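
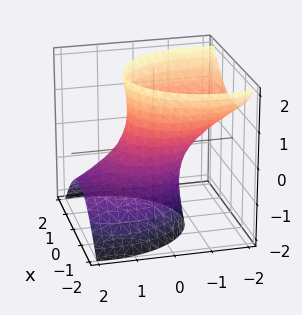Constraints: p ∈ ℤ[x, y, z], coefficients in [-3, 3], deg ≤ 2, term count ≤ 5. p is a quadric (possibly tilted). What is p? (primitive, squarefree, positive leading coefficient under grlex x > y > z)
First, deg p = 2. A generic line meets the surface in up to 2 points.
Then, reading off the gridlines: no z-intercept at any integer in the box; the y-axis gridline crossings are at y ∈ {-1, 1}.
Finally, putting this together gives p.

3*x^2 + 2*y^2 + 3*y*z - z^2 - 2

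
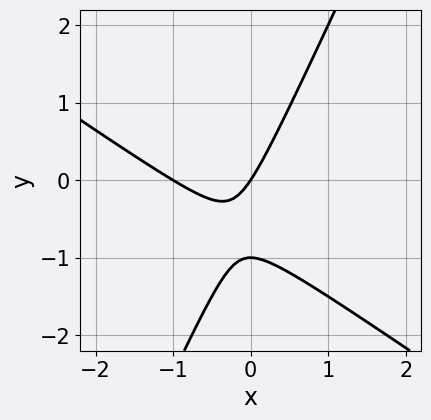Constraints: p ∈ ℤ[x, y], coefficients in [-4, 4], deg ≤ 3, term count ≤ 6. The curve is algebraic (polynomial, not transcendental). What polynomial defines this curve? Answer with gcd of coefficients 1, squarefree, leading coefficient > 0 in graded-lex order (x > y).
3*x^2 + 3*x*y - 2*y^2 + 3*x - 2*y

(a) Degree: no degree-1 curve has this shape, so deg p = 2.
(b) From the axis intercepts and sections: the x-axis gridline crossings are at x ∈ {-1, 0}; the y-axis gridline crossings are at y ∈ {-1, 0}.
(c) Together with the visible shape, these determine p as stated.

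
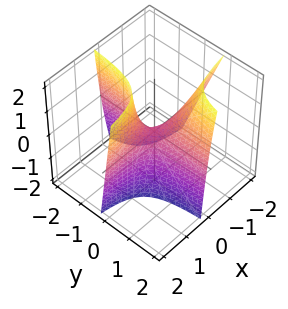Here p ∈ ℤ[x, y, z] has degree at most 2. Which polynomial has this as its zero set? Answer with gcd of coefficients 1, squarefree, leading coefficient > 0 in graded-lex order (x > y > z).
4*x*y - x*z + z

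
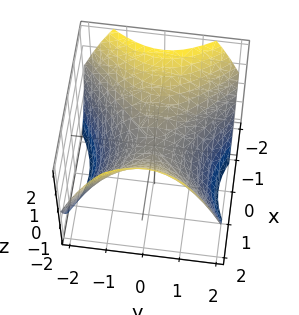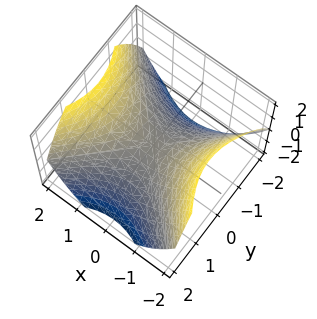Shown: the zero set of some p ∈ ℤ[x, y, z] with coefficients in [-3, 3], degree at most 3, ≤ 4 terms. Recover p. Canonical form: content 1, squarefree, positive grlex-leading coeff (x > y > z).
2*x^2 - 2*y^2 - 3*z

(a) The degree is 2 — a hyperbolic paraboloid; a quadric.
(b) Symmetries: the y ↦ −y reflection is a symmetry, so y appears only in even powers; mirror symmetry x ↦ −x ⇒ only even powers of x.
(c) From the visible intercepts: it meets the y-axis at y = 0 (among the integer gridlines); it crosses the z-axis at the gridline z = 0; it meets the x-axis at x = 0 (among the integer gridlines).
(d) The integer polynomial consistent with all of this is the stated p.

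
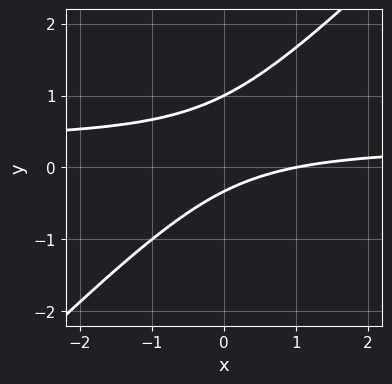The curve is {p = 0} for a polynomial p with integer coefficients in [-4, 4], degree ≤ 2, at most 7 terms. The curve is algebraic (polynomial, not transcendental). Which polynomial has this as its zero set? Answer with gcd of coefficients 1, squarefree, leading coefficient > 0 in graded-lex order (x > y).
3*x*y - 3*y^2 - x + 2*y + 1

1. Degree: no degree-1 curve has this shape, so deg p = 2.
2. Checking where it meets the axes: it crosses the y-axis at the gridline y = 1; it crosses the x-axis at the gridline x = 1.
3. Putting this together gives p.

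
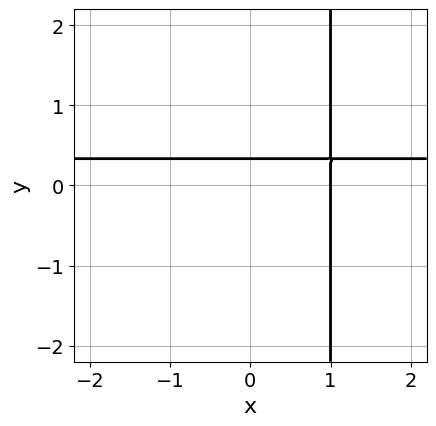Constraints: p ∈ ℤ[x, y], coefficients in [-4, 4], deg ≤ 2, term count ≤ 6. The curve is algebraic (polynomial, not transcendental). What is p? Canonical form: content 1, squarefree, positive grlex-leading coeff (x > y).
Degree: no degree-1 curve has this shape, so deg p = 2.
From the visible intercepts: it crosses the x-axis at the gridline x = 1.
Putting this together gives p.

3*x*y - x - 3*y + 1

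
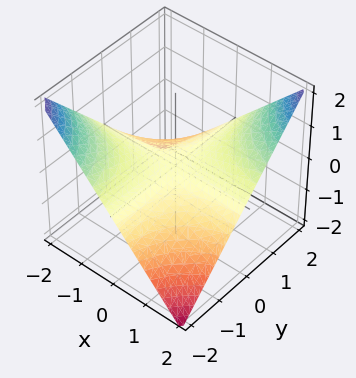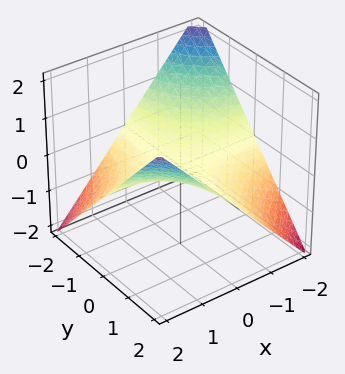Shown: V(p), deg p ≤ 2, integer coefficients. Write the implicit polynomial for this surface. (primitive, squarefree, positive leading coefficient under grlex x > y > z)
(a) Degree: a hyperbolic paraboloid; a quadric, so deg p = 2.
(b) Observable constraints: every point of the x-axis in the box is on the surface; one z-axis crossing is at z = 0; the visible y-axis segment lies entirely on the surface.
(c) Assembling these constraints gives the stated polynomial.

x*y - 2*z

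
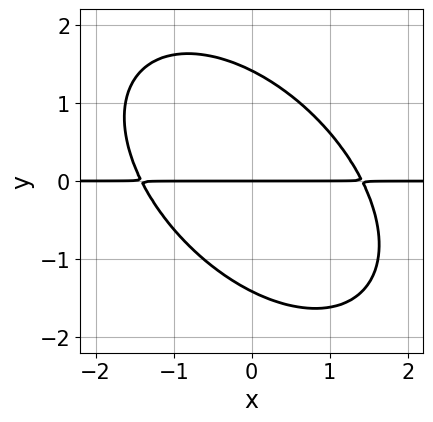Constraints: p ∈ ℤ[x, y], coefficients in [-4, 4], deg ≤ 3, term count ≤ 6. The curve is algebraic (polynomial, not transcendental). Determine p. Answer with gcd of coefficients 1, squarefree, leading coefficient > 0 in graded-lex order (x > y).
deg p = 3. A generic line meets the curve in up to 3 points.
Checking where it meets the axes: every point of the x-axis in the box is on the curve; it meets the y-axis at y = 0 (among the integer gridlines).
Matching integer coefficients to the picture gives p.

x^2*y + x*y^2 + y^3 - 2*y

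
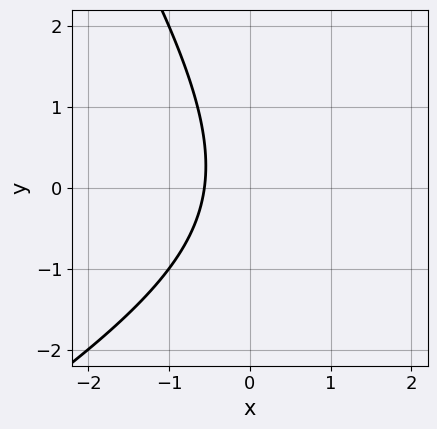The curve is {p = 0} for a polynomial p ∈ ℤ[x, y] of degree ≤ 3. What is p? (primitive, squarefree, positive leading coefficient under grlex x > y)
x^2 - x*y - y^2 - 3*x - 2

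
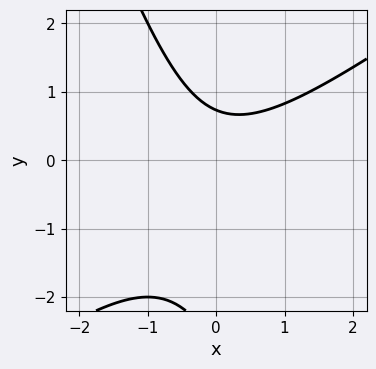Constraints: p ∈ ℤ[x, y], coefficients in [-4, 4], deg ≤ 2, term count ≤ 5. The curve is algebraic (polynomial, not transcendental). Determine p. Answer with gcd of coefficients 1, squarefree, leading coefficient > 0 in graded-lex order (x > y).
2*x^2 - 2*x*y - y^2 - 2*y + 2

(a) The degree is 2 — the shape is more complex than any degree-1 curve.
(b) From the axis intercepts and sections: no x-intercept at any integer in the box.
(c) Solving for integer coefficients yields p as stated.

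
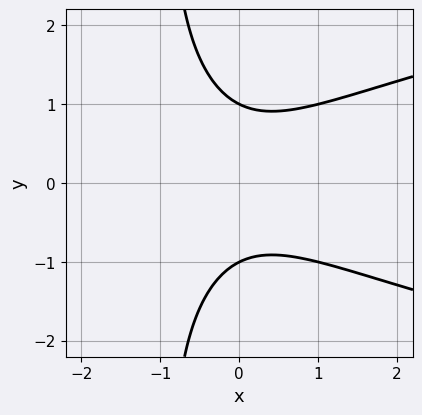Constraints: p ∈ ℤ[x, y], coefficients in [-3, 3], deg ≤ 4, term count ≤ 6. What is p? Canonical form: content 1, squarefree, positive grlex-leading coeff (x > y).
deg p = 3.
Symmetries: it's symmetric under y → −y, forcing even powers of y.
Checking where it meets the axes: the curve avoids every integer x-axis point in the box; among the integer gridlines, it crosses the y-axis at y ∈ {-1, 1}.
The integer polynomial consistent with all of this is the stated p.

x*y^2 - x^2 + y^2 - 1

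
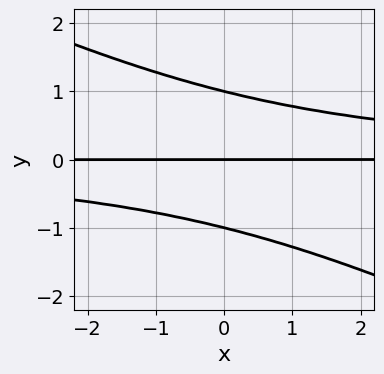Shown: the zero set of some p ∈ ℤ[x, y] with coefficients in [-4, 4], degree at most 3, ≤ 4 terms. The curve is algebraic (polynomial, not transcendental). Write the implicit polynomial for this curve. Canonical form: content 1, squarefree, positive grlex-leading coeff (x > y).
x*y^2 + 2*y^3 - 2*y

1. Degree: a generic line meets the curve in up to 3 points, so deg p = 3.
2. Observable constraints: among the integer gridlines, it crosses the y-axis at y ∈ {-1, 0, 1}; the visible x-axis segment lies entirely on the curve.
3. Assembling these constraints gives the stated polynomial.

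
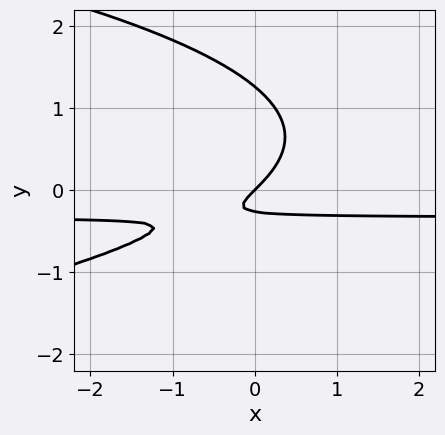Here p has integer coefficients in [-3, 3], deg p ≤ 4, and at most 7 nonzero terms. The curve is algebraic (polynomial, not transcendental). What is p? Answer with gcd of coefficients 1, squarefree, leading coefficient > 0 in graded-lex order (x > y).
3*y^3 + 3*x*y - 3*y^2 + x - y

(a) deg p = 3. The shape is more complex than any degree-2 curve.
(b) Against the integer gridlines: one y-axis crossing is at y = 0; it meets the x-axis at x = 0 (among the integer gridlines).
(c) The integer polynomial consistent with all of this is the stated p.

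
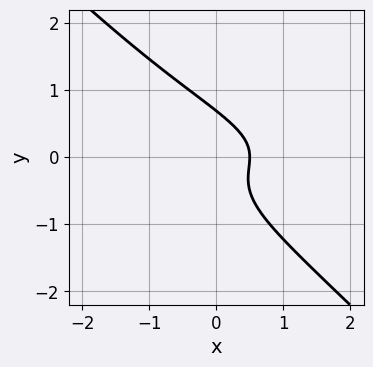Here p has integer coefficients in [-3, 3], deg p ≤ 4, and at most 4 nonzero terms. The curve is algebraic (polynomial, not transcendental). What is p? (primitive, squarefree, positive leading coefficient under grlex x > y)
(a) The degree is 3 — the shape is more complex than any degree-2 curve.
(b) Matching integer coefficients to the picture gives p.

3*x*y^2 + 3*y^3 + 2*x - 1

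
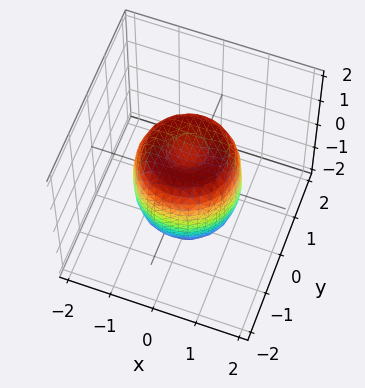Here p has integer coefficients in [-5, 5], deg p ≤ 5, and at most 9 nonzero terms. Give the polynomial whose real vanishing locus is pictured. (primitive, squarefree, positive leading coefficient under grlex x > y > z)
(a) deg p = 4. No degree-3 surface has this shape.
(b) Symmetries: every cross-section ⟂ z is a circle, so x, y appear only via x² + y².
(c) From the visible intercepts: a circular section at z = 0 has radius between 1 and 2; the z-axis gridline crossings are at z ∈ {-1, 1}.
(d) Together with the visible shape, these determine p as stated.

2*x^4 + 4*x^2*y^2 + 2*y^4 - 2*x^2 - 2*y^2 + z^2 - 1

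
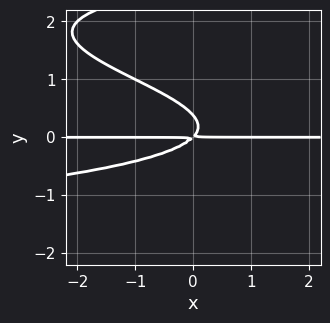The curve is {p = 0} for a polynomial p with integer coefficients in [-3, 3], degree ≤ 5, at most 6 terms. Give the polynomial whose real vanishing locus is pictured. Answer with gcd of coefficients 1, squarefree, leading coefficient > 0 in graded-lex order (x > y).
Degree: the shape is more complex than any degree-3 curve, so deg p = 4.
Against the integer gridlines: the visible x-axis segment lies entirely on the curve.
These observations pin down the coefficients.

y^4 - 3*y^3 - x*y + y^2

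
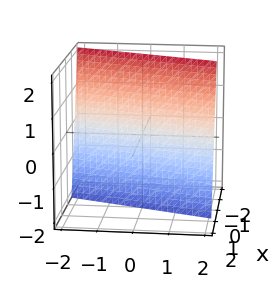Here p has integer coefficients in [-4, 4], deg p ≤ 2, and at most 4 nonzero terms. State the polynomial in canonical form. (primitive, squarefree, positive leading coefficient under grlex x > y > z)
3*x - y + z + 2

deg p = 1.
Observable constraints: one y-axis crossing is at y = 2; it meets the z-axis at z = -2 (among the integer gridlines).
Matching integer coefficients to the picture gives p.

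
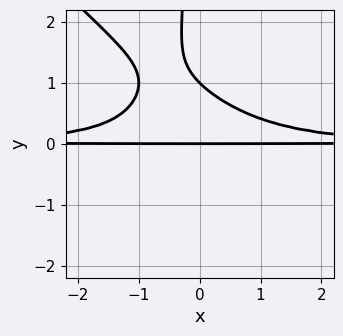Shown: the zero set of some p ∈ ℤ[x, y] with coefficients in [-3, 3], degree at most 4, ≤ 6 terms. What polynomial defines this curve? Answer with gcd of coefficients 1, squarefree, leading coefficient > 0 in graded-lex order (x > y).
Degree: the shape is more complex than any degree-3 curve, so deg p = 4.
Against the integer gridlines: every point of the x-axis in the box is on the curve; among the integer gridlines, it crosses the y-axis at y ∈ {0, 1}.
Solving for integer coefficients yields p as stated.

x^2*y^2 + x*y^3 + y^2 - y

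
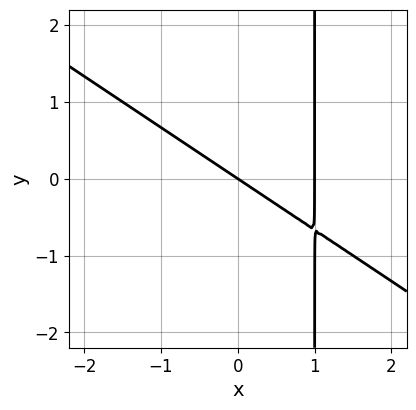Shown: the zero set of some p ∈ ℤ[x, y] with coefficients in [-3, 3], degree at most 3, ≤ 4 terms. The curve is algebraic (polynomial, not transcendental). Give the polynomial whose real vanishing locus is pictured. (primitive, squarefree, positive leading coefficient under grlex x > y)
1. Degree: a generic line meets the curve in up to 2 points, so deg p = 2.
2. Reading off the gridlines: it meets the y-axis at y = 0 (among the integer gridlines); the x-axis gridline crossings are at x ∈ {0, 1}.
3. Fitting integer coefficients to these (and the overall shape) gives p.

2*x^2 + 3*x*y - 2*x - 3*y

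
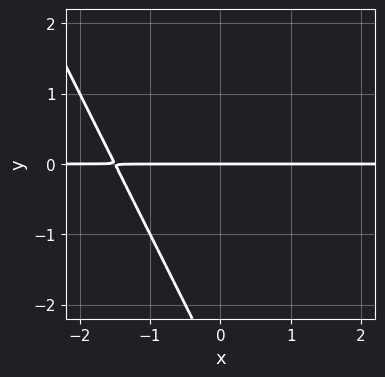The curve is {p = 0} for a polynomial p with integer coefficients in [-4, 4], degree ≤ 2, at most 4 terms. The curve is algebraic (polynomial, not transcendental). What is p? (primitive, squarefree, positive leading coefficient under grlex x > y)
First, the degree is 2 — no degree-1 curve has this shape.
Next, against the integer gridlines: it crosses the y-axis at the gridline y = 0; every point of the x-axis in the box is on the curve.
Finally, putting this together gives p.

2*x*y + y^2 + 3*y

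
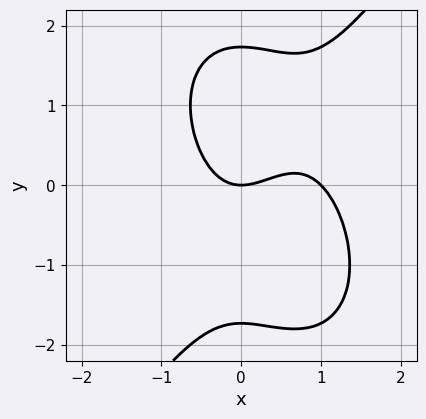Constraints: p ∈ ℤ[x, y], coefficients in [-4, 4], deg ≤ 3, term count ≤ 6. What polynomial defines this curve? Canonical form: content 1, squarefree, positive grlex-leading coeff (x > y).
3*x^3 - y^3 - 3*x^2 + 3*y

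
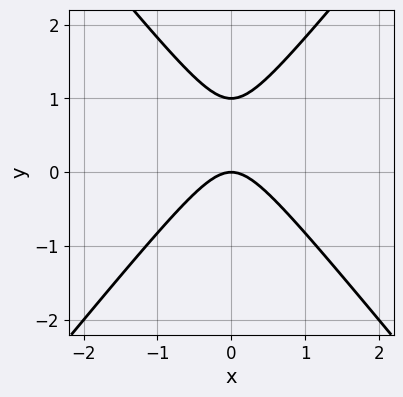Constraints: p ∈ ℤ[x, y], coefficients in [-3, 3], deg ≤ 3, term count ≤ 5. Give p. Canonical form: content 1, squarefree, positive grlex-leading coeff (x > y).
deg p = 2. A generic line meets the curve in up to 2 points.
Symmetries: it's symmetric under x → −x, forcing even powers of x.
Observable constraints: one x-axis crossing is at x = 0; the y-axis gridline crossings are at y ∈ {0, 1}.
These observations pin down the coefficients.

3*x^2 - 2*y^2 + 2*y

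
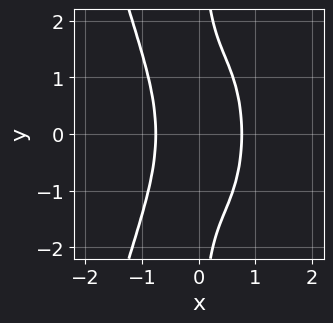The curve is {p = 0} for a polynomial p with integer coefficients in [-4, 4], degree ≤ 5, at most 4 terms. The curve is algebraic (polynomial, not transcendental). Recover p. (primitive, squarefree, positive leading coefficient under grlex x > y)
3*x^4 + x*y^2 - 1

Degree: no degree-3 curve has this shape, so deg p = 4.
Symmetries: the y ↦ −y reflection is a symmetry, so y appears only in even powers.
Checking where it meets the axes: no y-intercept at any integer in the box.
Fitting integer coefficients to these (and the overall shape) gives p.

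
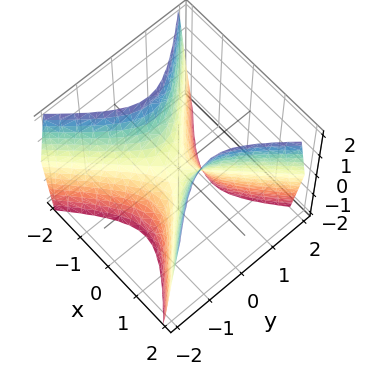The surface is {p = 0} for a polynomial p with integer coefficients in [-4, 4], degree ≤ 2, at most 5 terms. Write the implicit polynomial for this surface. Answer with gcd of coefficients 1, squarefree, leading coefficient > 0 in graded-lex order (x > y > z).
The degree is 2 — a hyperbolic paraboloid; a quadric.
Symmetries: the y ↦ −y reflection is a symmetry, so y appears only in even powers; the x ↦ −x reflection is a symmetry, so x appears only in even powers.
Checking where it meets the axes: it crosses the y-axis at the gridline y = 0; it meets the x-axis at x = 0 (among the integer gridlines).
These observations pin down the coefficients.

2*x^2 - 2*y^2 - z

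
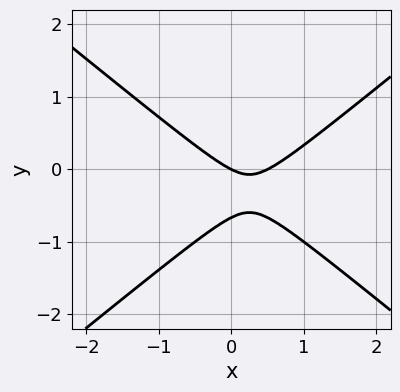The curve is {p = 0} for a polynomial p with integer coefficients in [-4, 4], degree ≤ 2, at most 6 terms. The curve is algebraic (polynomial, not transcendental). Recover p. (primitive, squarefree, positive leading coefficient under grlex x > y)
2*x^2 - 3*y^2 - x - 2*y

Degree: a generic line meets the curve in up to 2 points, so deg p = 2.
From the visible intercepts: one y-axis crossing is at y = 0; it meets the x-axis at x = 0 (among the integer gridlines).
Matching integer coefficients to the picture gives p.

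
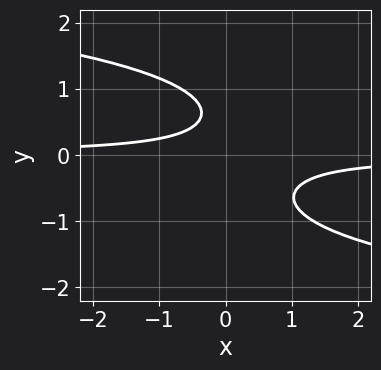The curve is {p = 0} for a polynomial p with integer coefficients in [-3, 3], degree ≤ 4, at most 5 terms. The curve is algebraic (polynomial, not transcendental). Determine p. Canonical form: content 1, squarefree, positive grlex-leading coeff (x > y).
Degree: the shape is more complex than any degree-3 curve, so deg p = 4.
Against the integer gridlines: no x-intercept at any integer in the box; it misses every integer gridline on the y-axis.
Solving for integer coefficients yields p as stated.

2*y^4 + 3*x*y - y + 1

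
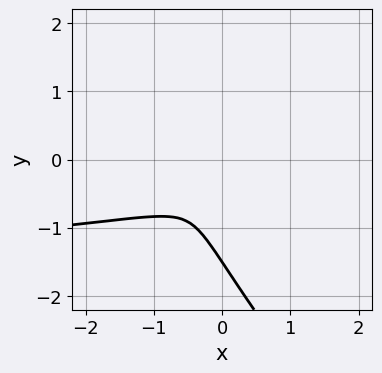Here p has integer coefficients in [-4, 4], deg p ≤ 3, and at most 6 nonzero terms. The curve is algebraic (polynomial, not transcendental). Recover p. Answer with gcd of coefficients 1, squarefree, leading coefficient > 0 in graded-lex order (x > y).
First, degree: the shape is more complex than any degree-2 curve, so deg p = 3.
Finally, solving for integer coefficients yields p as stated.

x^2*y + 3*x*y^2 + 2*y^3 + 2*x^2 + 3*y^2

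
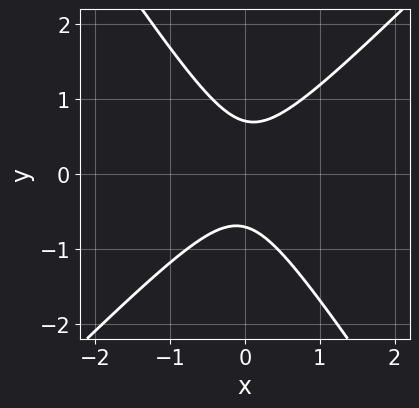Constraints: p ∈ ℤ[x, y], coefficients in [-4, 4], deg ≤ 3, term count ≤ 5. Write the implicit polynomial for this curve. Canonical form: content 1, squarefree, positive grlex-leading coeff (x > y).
3*x^2 - x*y - 2*y^2 + 1

deg p = 2.
Against the integer gridlines: the curve avoids every integer x-axis point in the box.
Together with the visible shape, these determine p as stated.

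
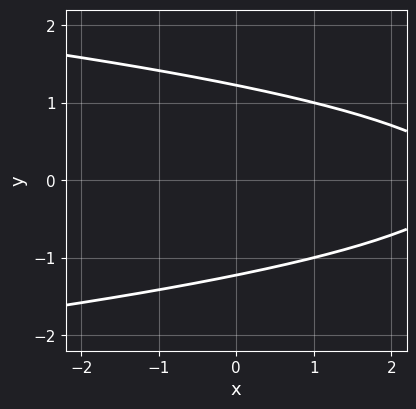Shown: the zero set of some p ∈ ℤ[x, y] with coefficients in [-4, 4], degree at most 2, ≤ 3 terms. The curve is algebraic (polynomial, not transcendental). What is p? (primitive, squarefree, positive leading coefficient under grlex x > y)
The degree is 2 — the shape is more complex than any degree-1 curve.
Symmetries: the y ↦ −y reflection is a symmetry, so y appears only in even powers.
From the axis intercepts and sections: the curve avoids every integer x-axis point in the box.
Fitting integer coefficients to these (and the overall shape) gives p.

2*y^2 + x - 3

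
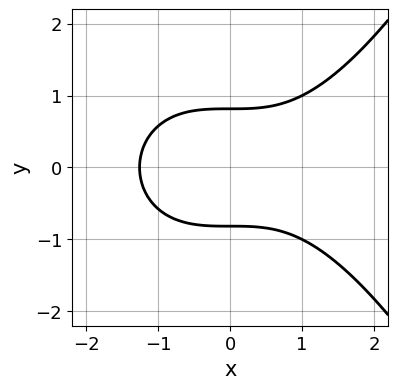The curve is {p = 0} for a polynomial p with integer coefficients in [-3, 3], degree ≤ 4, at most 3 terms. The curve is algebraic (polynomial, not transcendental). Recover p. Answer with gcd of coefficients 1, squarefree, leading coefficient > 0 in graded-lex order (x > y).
The degree is 3 — the shape is more complex than any degree-2 curve.
Symmetries: the y ↦ −y reflection is a symmetry, so y appears only in even powers.
Assembling these constraints gives the stated polynomial.

x^3 - 3*y^2 + 2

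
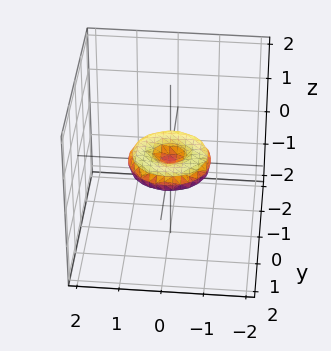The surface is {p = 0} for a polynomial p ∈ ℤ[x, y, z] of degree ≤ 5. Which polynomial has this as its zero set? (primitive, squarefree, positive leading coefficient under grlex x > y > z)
The degree is 4 — a generic line meets the surface in up to 4 points.
Symmetries: the surface is invariant under rotation about z: p = q(x² + y², z).
Checking where it meets the axes: among the integer gridlines, it crosses the y-axis at y ∈ {-1, 0, 1}; a circular section at z = 0 has radius exactly 1; it meets the z-axis at z = 0 (among the integer gridlines).
Solving for integer coefficients yields p as stated. Check: (1, 0, 0) on the x-axis lies on the surface, and p(1, 0, 0) = 0. ✓

x^4 + 2*x^2*y^2 + y^4 - x^2 - y^2 + 3*z^2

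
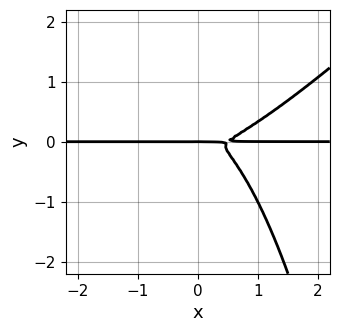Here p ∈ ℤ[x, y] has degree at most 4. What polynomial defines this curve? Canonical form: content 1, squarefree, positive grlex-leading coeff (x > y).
(a) deg p = 4. The shape is more complex than any degree-3 curve.
(b) Against the integer gridlines: every point of the x-axis in the box is on the curve; it meets the y-axis at y = 0 (among the integer gridlines).
(c) Matching integer coefficients to the picture gives p.

2*x^3*y - 2*x^2*y^2 - x^2*y - 3*y^3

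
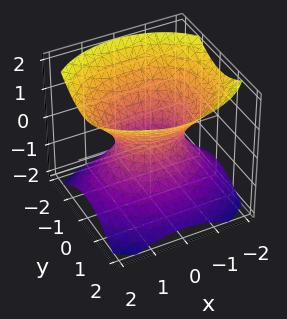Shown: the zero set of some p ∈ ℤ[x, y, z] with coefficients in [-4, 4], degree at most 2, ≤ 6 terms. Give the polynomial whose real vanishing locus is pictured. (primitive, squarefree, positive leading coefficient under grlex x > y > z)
2*x^2 + 3*y^2 - 3*z^2 - 2

1. The degree is 2 — one connected sheet with a waist; a quadric.
2. Symmetries: mirror symmetry z ↦ −z ⇒ only even powers of z; the y ↦ −y reflection is a symmetry, so y appears only in even powers; mirror symmetry x ↦ −x ⇒ only even powers of x.
3. Against the integer gridlines: it misses every integer gridline on the z-axis; among the integer gridlines, it crosses the x-axis at x ∈ {-1, 1}.
4. Fitting integer coefficients to these (and the overall shape) gives p.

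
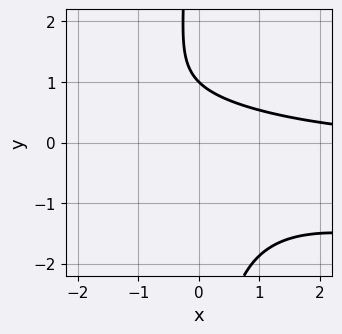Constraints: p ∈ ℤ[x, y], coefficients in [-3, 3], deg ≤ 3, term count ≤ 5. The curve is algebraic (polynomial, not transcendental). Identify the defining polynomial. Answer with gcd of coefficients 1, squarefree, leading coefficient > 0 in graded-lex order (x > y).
First, deg p = 3.
Then, reading off the gridlines: one y-axis crossing is at y = 1; the curve avoids every integer x-axis point in the box.
Finally, fitting integer coefficients to these (and the overall shape) gives p.

x^2*y + 3*x*y^2 + 3*y - 3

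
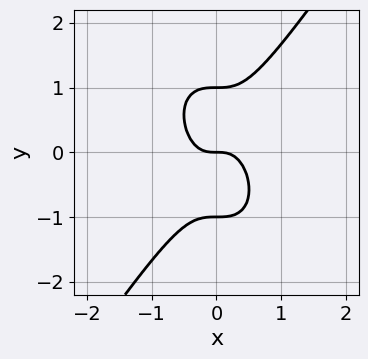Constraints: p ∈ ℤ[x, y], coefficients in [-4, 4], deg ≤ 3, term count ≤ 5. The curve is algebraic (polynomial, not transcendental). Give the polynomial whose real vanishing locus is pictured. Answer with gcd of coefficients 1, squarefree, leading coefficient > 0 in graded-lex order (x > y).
3*x^3 - y^3 + y

First, the degree is 3 — a generic line meets the curve in up to 3 points.
Next, against the integer gridlines: the y-axis gridline crossings are at y ∈ {-1, 0, 1}; it meets the x-axis at x = 0 (among the integer gridlines).
Finally, together with the visible shape, these determine p as stated.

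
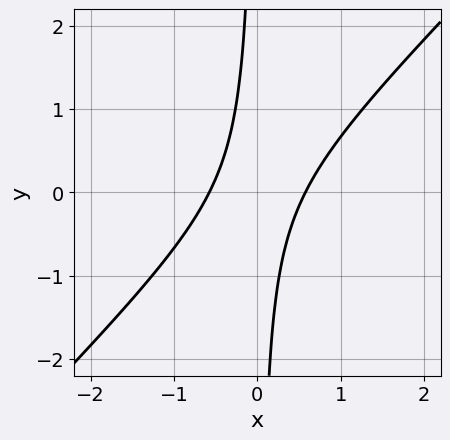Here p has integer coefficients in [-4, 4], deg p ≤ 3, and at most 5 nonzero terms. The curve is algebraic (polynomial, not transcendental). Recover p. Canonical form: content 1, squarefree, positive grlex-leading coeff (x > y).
Degree: no degree-1 curve has this shape, so deg p = 2.
Reading off the gridlines: the curve avoids every integer y-axis point in the box.
Matching integer coefficients to the picture gives p.

3*x^2 - 3*x*y - 1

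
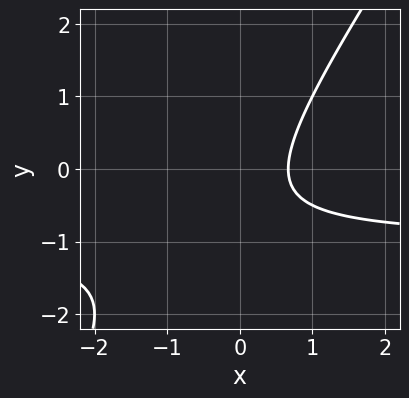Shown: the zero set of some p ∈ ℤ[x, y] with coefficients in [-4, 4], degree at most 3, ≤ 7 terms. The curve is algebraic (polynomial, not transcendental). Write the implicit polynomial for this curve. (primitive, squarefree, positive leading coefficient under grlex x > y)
First, deg p = 2. No degree-1 curve has this shape.
Then, checking where it meets the axes: no y-intercept at any integer in the box.
Finally, solving for integer coefficients yields p as stated.

3*x*y - 2*y^2 + 3*x - 2*y - 2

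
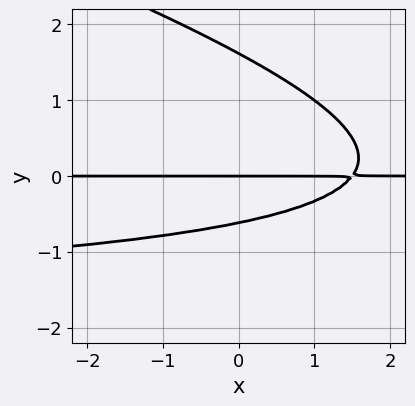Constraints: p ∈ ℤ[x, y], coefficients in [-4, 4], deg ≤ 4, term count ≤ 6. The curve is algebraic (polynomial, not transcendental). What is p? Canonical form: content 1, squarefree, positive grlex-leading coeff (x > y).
The degree is 3 — a generic line meets the curve in up to 3 points.
Checking where it meets the axes: it crosses the y-axis at the gridline y = 0; the visible x-axis segment lies entirely on the curve.
Fitting integer coefficients to these (and the overall shape) gives p.

x*y^2 + 3*y^3 + 2*x*y - 3*y^2 - 3*y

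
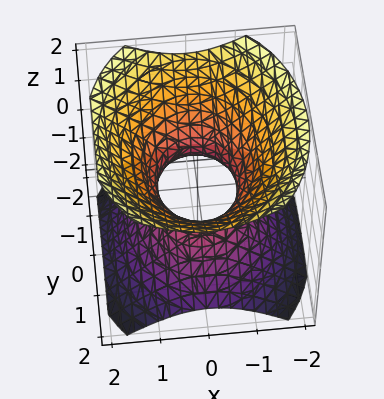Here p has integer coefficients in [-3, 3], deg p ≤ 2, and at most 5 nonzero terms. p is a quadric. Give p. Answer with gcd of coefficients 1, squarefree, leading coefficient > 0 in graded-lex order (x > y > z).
3*x^2 + 2*y^2 - 3*z^2 - 2

First, the degree is 2 — an hourglass — one-sheet hyperboloid; a quadric.
Next, symmetries: it's symmetric under z → −z, forcing even powers of z; the y ↦ −y reflection is a symmetry, so y appears only in even powers; mirror symmetry x ↦ −x ⇒ only even powers of x.
Then, from the axis intercepts and sections: it misses every integer gridline on the z-axis; among the integer gridlines, it crosses the y-axis at y ∈ {-1, 1}.
Finally, putting this together gives p.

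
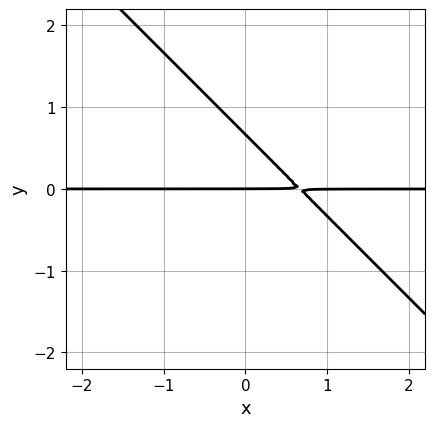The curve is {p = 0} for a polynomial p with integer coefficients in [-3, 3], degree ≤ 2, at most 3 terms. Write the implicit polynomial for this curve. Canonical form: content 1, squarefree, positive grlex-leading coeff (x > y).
3*x*y + 3*y^2 - 2*y

First, deg p = 2. No degree-1 curve has this shape.
Then, from the axis intercepts and sections: it meets the y-axis at y = 0 (among the integer gridlines); the visible x-axis segment lies entirely on the curve.
Finally, the integer polynomial consistent with all of this is the stated p.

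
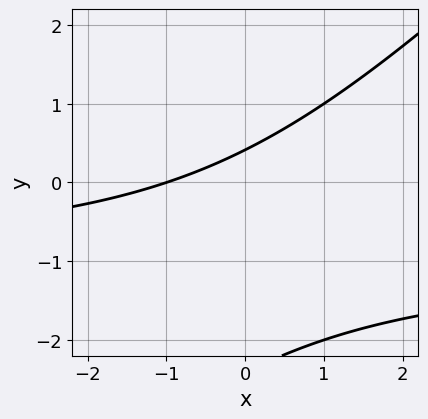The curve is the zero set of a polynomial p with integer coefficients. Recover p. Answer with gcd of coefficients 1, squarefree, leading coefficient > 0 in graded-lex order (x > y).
x*y - y^2 + x - 2*y + 1

The degree is 2 — no degree-1 curve has this shape.
Reading off the gridlines: it meets the x-axis at x = -1 (among the integer gridlines).
Solving for integer coefficients yields p as stated.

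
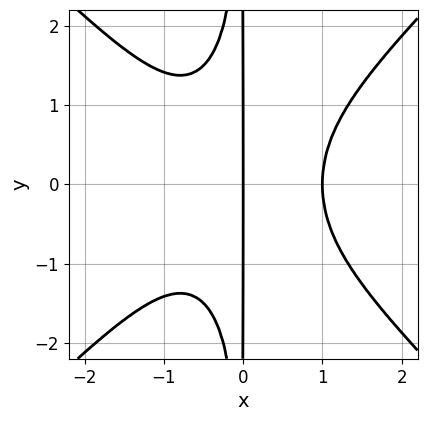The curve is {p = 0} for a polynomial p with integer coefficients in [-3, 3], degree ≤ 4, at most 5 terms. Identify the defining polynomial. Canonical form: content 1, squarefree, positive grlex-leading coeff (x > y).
x^4 - x^2*y^2 - x

(a) The degree is 4 — a generic line meets the curve in up to 4 points.
(b) Symmetries: the y ↦ −y reflection is a symmetry, so y appears only in even powers.
(c) Reading off the gridlines: among the integer gridlines, it crosses the x-axis at x ∈ {0, 1}; every point of the y-axis in the box is on the curve.
(d) The integer polynomial consistent with all of this is the stated p.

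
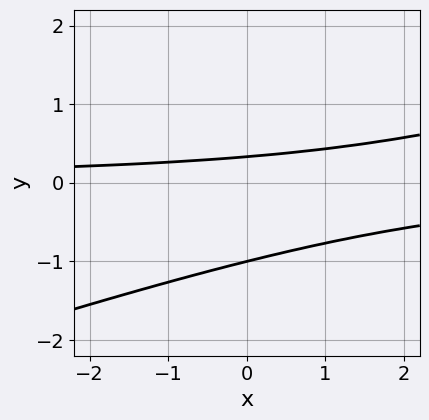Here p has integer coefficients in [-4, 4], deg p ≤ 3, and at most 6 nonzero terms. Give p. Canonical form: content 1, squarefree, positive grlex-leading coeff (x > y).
x*y - 3*y^2 - 2*y + 1

First, deg p = 2. A generic line meets the curve in up to 2 points.
Then, checking where it meets the axes: one y-axis crossing is at y = -1; the curve avoids every integer x-axis point in the box.
Finally, solving for integer coefficients yields p as stated.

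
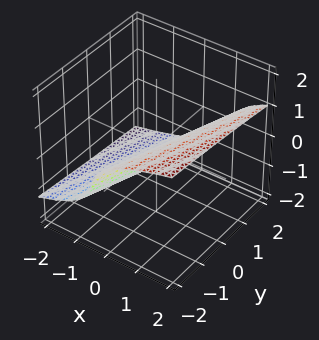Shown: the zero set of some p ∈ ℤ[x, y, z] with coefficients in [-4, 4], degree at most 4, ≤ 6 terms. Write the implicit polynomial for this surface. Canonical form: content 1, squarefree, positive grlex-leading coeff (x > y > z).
(a) The degree is 3 — the shape is more complex than any degree-2 surface.
(b) From the visible intercepts: one y-axis crossing is at y = -1.
(c) The integer polynomial consistent with all of this is the stated p.

2*z^3 - 3*x + y + z + 1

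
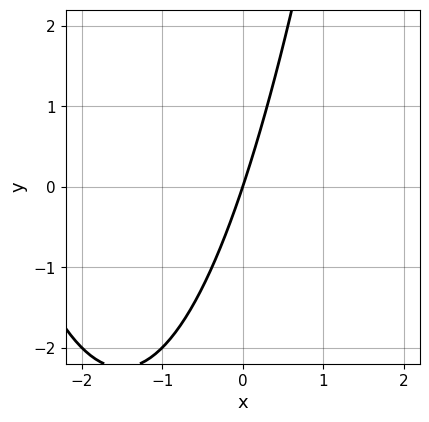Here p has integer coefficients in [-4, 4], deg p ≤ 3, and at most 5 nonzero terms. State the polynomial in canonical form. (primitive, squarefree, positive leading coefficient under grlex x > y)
First, degree: a generic line meets the curve in up to 2 points, so deg p = 2.
Next, against the integer gridlines: one y-axis crossing is at y = 0; it meets the x-axis at x = 0 (among the integer gridlines).
Finally, together with the visible shape, these determine p as stated.

x^2 + 3*x - y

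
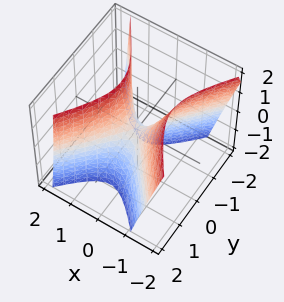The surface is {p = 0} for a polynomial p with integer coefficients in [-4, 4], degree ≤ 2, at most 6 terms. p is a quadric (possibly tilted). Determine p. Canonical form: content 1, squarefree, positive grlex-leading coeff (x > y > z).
3*x^2 + x*z - 2*y^2 - z

1. The degree is 2 — a generic line meets the surface in up to 2 points.
2. Reading off the gridlines: one z-axis crossing is at z = 0; it crosses the y-axis at the gridline y = 0.
3. These observations pin down the coefficients.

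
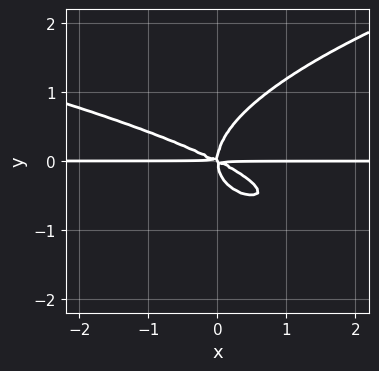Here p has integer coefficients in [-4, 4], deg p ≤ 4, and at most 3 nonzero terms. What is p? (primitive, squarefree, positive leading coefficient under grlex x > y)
1. Degree: a generic line meets the curve in up to 4 points, so deg p = 4.
2. Against the integer gridlines: every point of the x-axis in the box is on the curve.
3. Solving for integer coefficients yields p as stated.

2*y^4 - x^2*y - 2*x*y^2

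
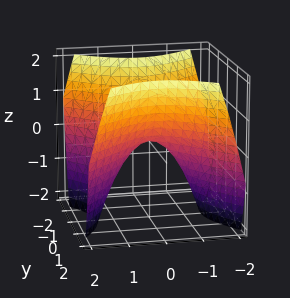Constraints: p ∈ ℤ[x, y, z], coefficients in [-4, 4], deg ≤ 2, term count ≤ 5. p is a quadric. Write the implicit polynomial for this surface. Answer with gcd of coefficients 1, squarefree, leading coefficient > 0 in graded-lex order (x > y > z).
(a) Degree: a hyperbolic paraboloid; a quadric, so deg p = 2.
(b) Symmetries: the x ↦ −x reflection is a symmetry, so x appears only in even powers; the y ↦ −y reflection is a symmetry, so y appears only in even powers.
(c) From the axis intercepts and sections: one x-axis crossing is at x = 0; it meets the y-axis at y = 0 (among the integer gridlines).
(d) Assembling these constraints gives the stated polynomial.

x^2 - y^2 + z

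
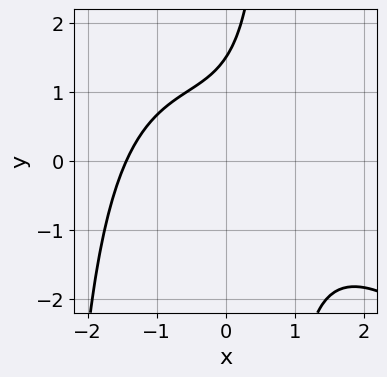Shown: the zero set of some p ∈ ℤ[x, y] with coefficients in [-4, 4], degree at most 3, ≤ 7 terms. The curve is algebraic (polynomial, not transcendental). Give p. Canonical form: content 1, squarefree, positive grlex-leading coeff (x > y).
First, the degree is 3 — a generic line meets the curve in up to 3 points.
Finally, putting this together gives p.

x^3 + x^2*y + 2*x*y - 2*y + 3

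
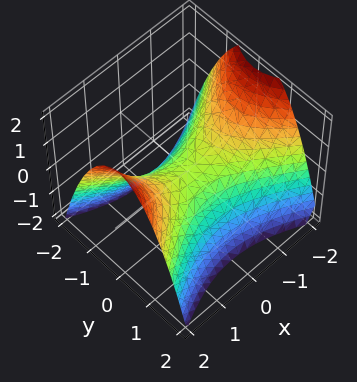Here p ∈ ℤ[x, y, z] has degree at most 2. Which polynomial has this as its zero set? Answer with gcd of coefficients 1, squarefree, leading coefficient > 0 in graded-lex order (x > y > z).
1. The degree is 2 — a saddle surface; a quadric.
2. Symmetries: the y ↦ −y reflection is a symmetry, so y appears only in even powers; mirror symmetry x ↦ −x ⇒ only even powers of x.
3. Observable constraints: one z-axis crossing is at z = 0; one y-axis crossing is at y = 0; it crosses the x-axis at the gridline x = 0.
4. Assembling these constraints gives the stated polynomial.

x^2 - 2*y^2 - 2*z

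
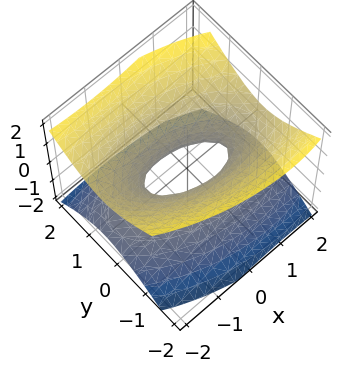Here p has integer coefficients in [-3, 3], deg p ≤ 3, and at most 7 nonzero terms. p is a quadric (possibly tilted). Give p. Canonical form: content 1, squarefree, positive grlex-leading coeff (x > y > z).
(a) deg p = 2. The shape is more complex than any degree-1 surface.
(b) Checking where it meets the axes: among the integer gridlines, it crosses the x-axis at x ∈ {-1, 1}; the surface avoids every integer z-axis point in the box.
(c) Fitting integer coefficients to these (and the overall shape) gives p.

x^2 + x*y + 3*y^2 - 3*z^2 - 1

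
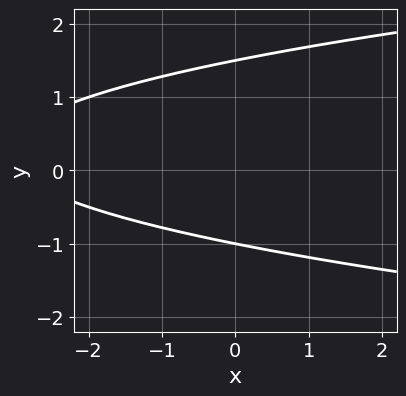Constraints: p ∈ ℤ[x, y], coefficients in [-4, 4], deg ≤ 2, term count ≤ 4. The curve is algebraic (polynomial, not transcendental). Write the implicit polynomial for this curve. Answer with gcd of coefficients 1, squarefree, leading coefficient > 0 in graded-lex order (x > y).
2*y^2 - x - y - 3

(a) Degree: no degree-1 curve has this shape, so deg p = 2.
(b) From the visible intercepts: no x-intercept at any integer in the box; it crosses the y-axis at the gridline y = -1.
(c) Assembling these constraints gives the stated polynomial.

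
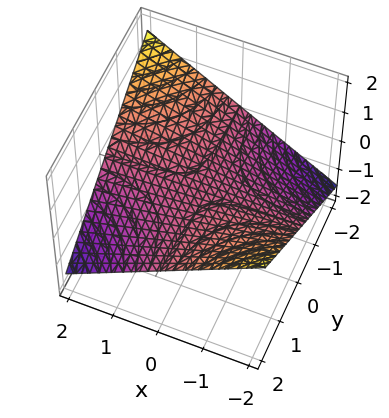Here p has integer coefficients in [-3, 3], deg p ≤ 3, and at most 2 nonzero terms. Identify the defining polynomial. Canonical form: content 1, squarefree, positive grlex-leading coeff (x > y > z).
x*y + 3*z

First, the degree is 2 — a hyperbolic paraboloid; a quadric.
Then, reading off the gridlines: the visible x-axis segment lies entirely on the surface; the visible y-axis segment lies entirely on the surface; one z-axis crossing is at z = 0.
Finally, fitting integer coefficients to these (and the overall shape) gives p.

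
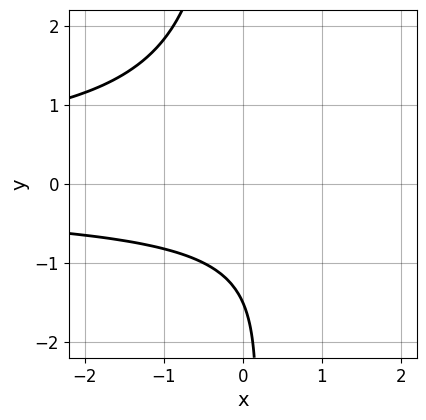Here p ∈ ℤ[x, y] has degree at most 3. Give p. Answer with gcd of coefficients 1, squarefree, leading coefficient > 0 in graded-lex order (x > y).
2*x*y^2 + 2*y + 3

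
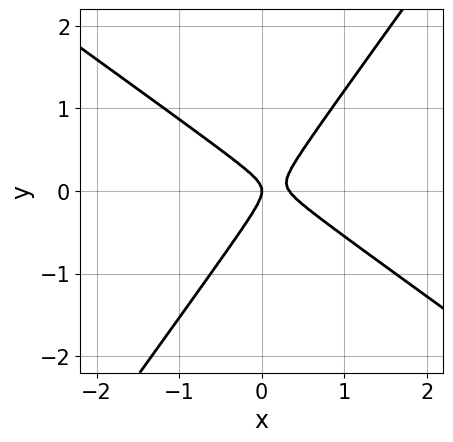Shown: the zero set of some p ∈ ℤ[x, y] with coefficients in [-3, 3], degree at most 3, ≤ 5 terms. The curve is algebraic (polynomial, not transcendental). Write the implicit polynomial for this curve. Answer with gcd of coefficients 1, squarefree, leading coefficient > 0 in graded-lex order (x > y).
(a) Degree: a generic line meets the curve in up to 2 points, so deg p = 2.
(b) From the visible intercepts: one x-axis crossing is at x = 0; it meets the y-axis at y = 0 (among the integer gridlines).
(c) Assembling these constraints gives the stated polynomial.

3*x^2 + 2*x*y - 3*y^2 - x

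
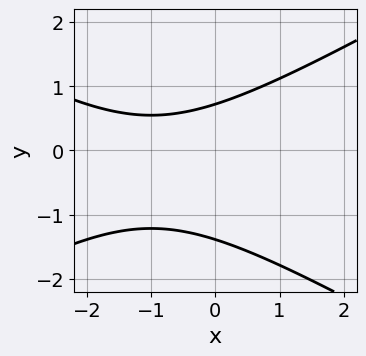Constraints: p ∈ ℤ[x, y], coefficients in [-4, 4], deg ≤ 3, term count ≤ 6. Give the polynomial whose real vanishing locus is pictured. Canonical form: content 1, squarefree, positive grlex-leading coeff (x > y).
(a) deg p = 2. No degree-1 curve has this shape.
(b) Checking where it meets the axes: the curve avoids every integer x-axis point in the box.
(c) Assembling these constraints gives the stated polynomial.

x^2 - 3*y^2 + 2*x - 2*y + 3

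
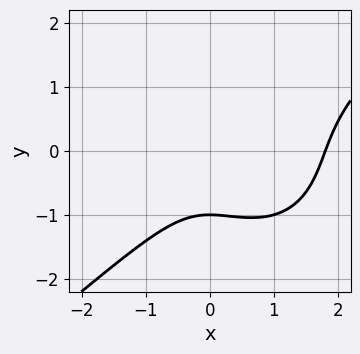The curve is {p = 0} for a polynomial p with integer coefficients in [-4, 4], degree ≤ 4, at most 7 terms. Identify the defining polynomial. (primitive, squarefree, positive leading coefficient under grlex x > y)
1. Degree: the shape is more complex than any degree-2 curve, so deg p = 3.
2. Checking where it meets the axes: it crosses the y-axis at the gridline y = -1.
3. Together with the visible shape, these determine p as stated.

2*x^3 - x^2*y - 2*y^3 - 3*x^2 - 2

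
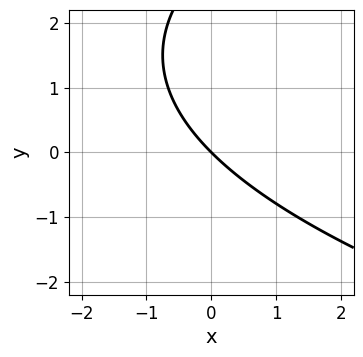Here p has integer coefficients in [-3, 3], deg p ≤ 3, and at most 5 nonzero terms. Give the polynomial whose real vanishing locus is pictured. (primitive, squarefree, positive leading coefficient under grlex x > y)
y^2 - 3*x - 3*y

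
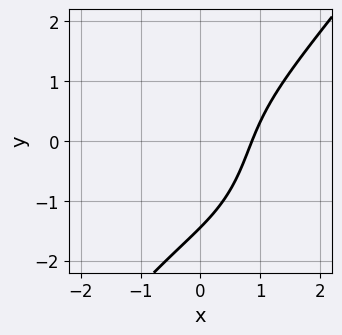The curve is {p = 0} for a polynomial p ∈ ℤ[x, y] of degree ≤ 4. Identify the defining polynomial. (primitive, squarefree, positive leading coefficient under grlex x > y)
The degree is 3 — no degree-2 curve has this shape.
Matching integer coefficients to the picture gives p.

2*x^3 - y^3 - 3*x*y + 2*x - 3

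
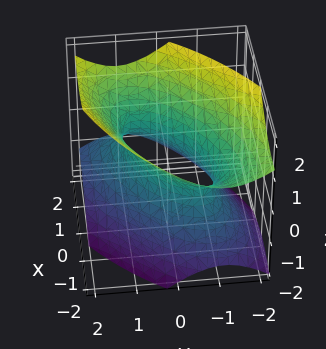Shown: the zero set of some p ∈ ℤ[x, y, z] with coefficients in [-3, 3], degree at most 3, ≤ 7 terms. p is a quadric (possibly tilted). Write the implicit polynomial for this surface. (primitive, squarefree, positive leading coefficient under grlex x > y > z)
2*x^2 - 3*x*y + x*z + 3*y^2 - 3*z^2 - 2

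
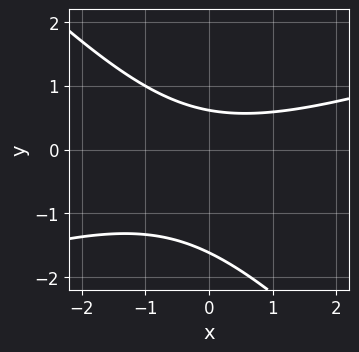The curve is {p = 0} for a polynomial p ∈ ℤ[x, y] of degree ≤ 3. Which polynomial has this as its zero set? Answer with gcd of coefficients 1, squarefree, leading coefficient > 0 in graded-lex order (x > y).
x^2 - 2*x*y - 3*y^2 - 3*y + 3

(a) Degree: the shape is more complex than any degree-1 curve, so deg p = 2.
(b) From the visible intercepts: no x-intercept at any integer in the box.
(c) Matching integer coefficients to the picture gives p.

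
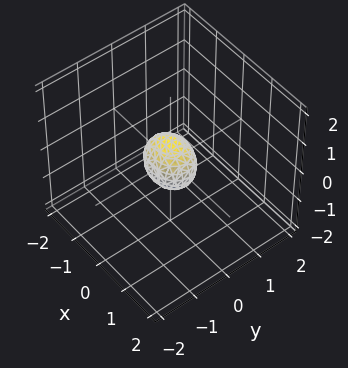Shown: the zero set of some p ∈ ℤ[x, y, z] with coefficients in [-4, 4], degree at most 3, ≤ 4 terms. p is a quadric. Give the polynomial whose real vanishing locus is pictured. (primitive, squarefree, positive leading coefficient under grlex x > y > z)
2*x^2 + 3*y^2 + 2*z^2 - 1

The degree is 2 — a closed, bounded, convex surface; a quadric.
Symmetries: mirror symmetry z ↦ −z ⇒ only even powers of z; mirror symmetry x ↦ −x ⇒ only even powers of x; the y ↦ −y reflection is a symmetry, so y appears only in even powers.
Solving for integer coefficients yields p as stated.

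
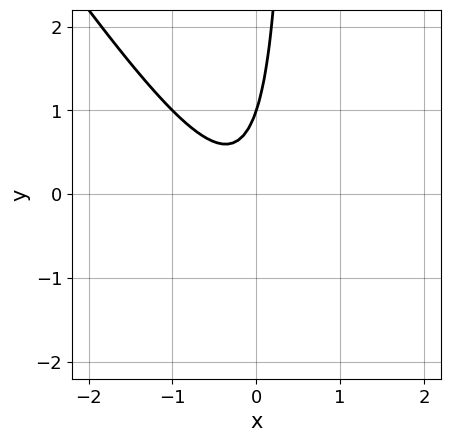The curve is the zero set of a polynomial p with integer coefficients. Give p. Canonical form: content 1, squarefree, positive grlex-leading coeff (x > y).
3*x^2 + 2*x*y + x - y + 1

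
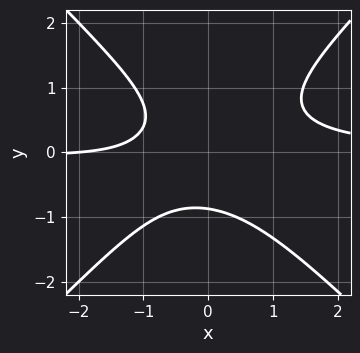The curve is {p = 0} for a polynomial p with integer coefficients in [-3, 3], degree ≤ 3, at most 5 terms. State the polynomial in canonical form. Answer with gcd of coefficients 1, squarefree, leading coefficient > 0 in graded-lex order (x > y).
The degree is 3 — the shape is more complex than any degree-2 curve.
From the axis intercepts and sections: it crosses the x-axis at the gridline x = -2.
Assembling these constraints gives the stated polynomial.

3*x^2*y - 3*y^3 - x - 2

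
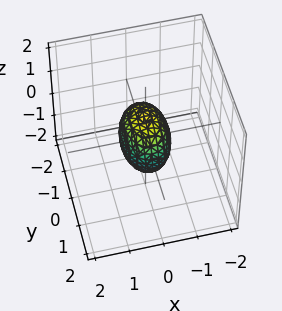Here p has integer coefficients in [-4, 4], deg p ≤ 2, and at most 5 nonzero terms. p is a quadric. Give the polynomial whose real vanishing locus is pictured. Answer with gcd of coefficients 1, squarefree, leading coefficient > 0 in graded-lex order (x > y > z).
2*x^2 + y^2 + z^2 - 1

(a) The degree is 2 — a closed, bounded, convex surface; a quadric.
(b) Symmetries: the z ↦ −z reflection is a symmetry, so z appears only in even powers; it's symmetric under y → −y, forcing even powers of y; the x ↦ −x reflection is a symmetry, so x appears only in even powers.
(c) Against the integer gridlines: the y-axis gridline crossings are at y ∈ {-1, 1}; the z-axis gridline crossings are at z ∈ {-1, 1}.
(d) Fitting integer coefficients to these (and the overall shape) gives p.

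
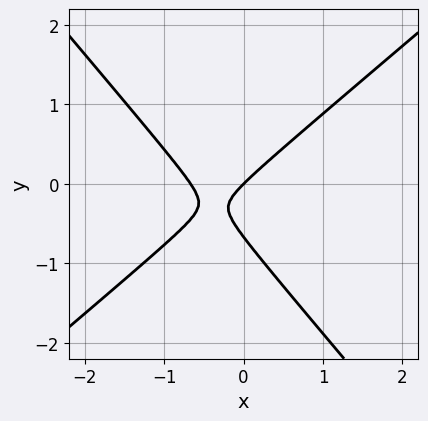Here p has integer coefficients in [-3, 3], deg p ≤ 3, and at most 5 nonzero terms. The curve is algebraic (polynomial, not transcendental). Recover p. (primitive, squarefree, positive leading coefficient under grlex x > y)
1. The degree is 2 — a generic line meets the curve in up to 2 points.
2. Reading off the gridlines: it crosses the x-axis at the gridline x = 0; it crosses the y-axis at the gridline y = 0.
3. The integer polynomial consistent with all of this is the stated p.

3*x^2 - x*y - 3*y^2 + 2*x - 2*y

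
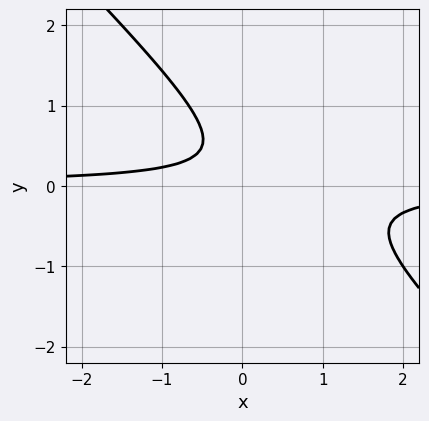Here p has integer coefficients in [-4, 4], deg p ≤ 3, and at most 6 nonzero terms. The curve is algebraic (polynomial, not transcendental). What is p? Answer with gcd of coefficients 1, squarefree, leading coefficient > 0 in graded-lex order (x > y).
3*x*y + 3*y^2 - 2*y + 1

The degree is 2 — the shape is more complex than any degree-1 curve.
From the visible intercepts: no x-intercept at any integer in the box; no y-intercept at any integer in the box.
Together with the visible shape, these determine p as stated.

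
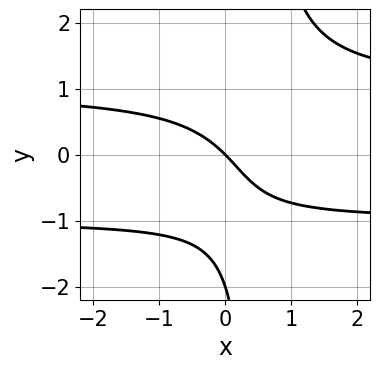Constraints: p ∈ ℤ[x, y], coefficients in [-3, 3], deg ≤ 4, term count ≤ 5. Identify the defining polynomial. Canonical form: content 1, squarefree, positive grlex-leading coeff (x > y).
The degree is 3 — no degree-2 curve has this shape.
From the axis intercepts and sections: it meets the x-axis at x = 0 (among the integer gridlines); among the integer gridlines, it crosses the y-axis at y ∈ {-2, 0}.
Fitting integer coefficients to these (and the overall shape) gives p.

2*x*y^2 - y^2 - 2*x - 2*y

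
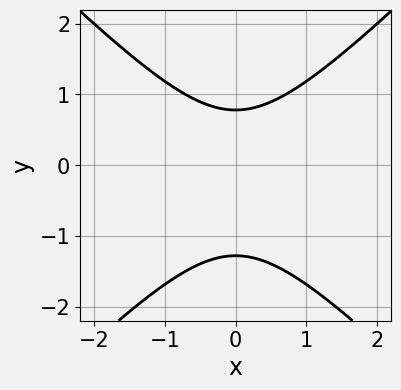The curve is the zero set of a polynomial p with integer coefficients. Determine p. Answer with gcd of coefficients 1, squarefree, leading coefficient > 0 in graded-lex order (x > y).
2*x^2 - 2*y^2 - y + 2

The degree is 2 — a generic line meets the curve in up to 2 points.
Symmetries: it's symmetric under x → −x, forcing even powers of x.
Checking where it meets the axes: no x-intercept at any integer in the box.
The integer polynomial consistent with all of this is the stated p.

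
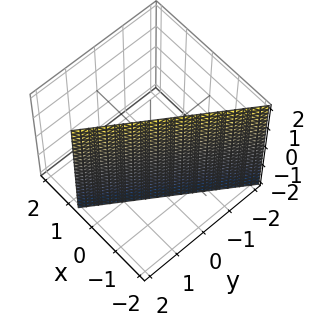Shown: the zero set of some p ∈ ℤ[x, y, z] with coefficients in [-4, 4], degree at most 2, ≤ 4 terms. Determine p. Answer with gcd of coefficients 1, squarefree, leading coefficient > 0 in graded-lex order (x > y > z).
3*x - 2*y + 2

1. deg p = 1. Every cross-section is a straight line — this is a plane.
2. From the visible intercepts: no z-intercept at any integer in the box; it meets the y-axis at y = 1 (among the integer gridlines).
3. Fitting integer coefficients to these (and the overall shape) gives p.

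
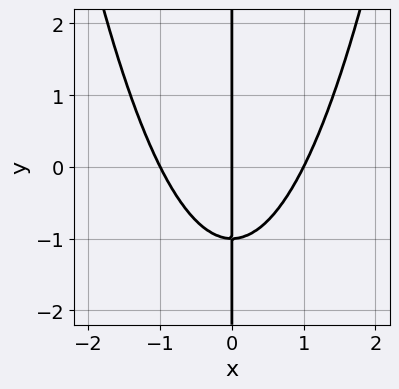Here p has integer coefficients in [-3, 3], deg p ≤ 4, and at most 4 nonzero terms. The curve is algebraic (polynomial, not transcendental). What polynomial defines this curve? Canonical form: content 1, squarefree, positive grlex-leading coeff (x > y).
x^3 - x*y - x

First, degree: a generic line meets the curve in up to 3 points, so deg p = 3.
Next, observable constraints: the x-axis gridline crossings are at x ∈ {-1, 0, 1}; the visible y-axis segment lies entirely on the curve.
Finally, solving for integer coefficients yields p as stated.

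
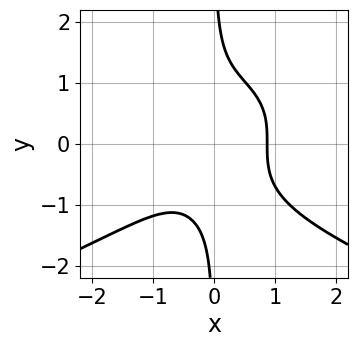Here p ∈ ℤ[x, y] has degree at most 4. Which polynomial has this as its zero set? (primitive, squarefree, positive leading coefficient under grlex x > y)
3*x*y^3 + 3*x^3 - 2

The degree is 4 — no degree-3 curve has this shape.
Observable constraints: no y-intercept at any integer in the box.
These observations pin down the coefficients.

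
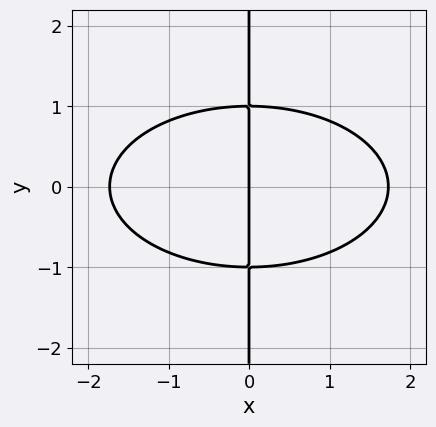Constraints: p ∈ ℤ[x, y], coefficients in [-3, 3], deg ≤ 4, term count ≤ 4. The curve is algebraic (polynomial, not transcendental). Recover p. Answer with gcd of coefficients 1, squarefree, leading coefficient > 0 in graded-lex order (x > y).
x^3 + 3*x*y^2 - 3*x

1. The degree is 3 — no degree-2 curve has this shape.
2. Symmetries: mirror symmetry y ↦ −y ⇒ only even powers of y.
3. Against the integer gridlines: every point of the y-axis in the box is on the curve; it meets the x-axis at x = 0 (among the integer gridlines).
4. These observations pin down the coefficients.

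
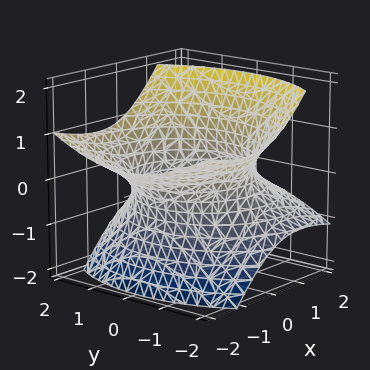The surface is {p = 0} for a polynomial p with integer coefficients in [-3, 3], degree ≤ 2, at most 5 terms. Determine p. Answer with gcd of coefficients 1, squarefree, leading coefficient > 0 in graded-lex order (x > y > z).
x^2 + 2*x*z + y^2 - 2*z^2 - 2

1. The degree is 2 — the shape is more complex than any degree-1 surface.
2. From the visible intercepts: it misses every integer gridline on the z-axis.
3. Assembling these constraints gives the stated polynomial.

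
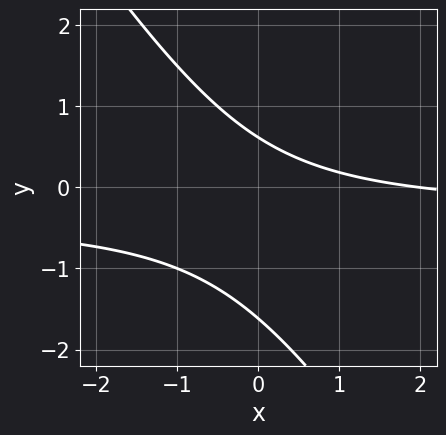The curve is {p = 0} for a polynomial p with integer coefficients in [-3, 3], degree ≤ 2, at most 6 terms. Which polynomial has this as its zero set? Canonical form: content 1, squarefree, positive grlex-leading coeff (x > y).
1. deg p = 2. The shape is more complex than any degree-1 curve.
2. Observable constraints: it meets the x-axis at x = 2 (among the integer gridlines).
3. Matching integer coefficients to the picture gives p.

3*x*y + 2*y^2 + x + 2*y - 2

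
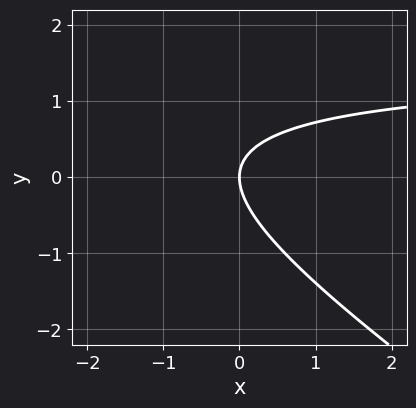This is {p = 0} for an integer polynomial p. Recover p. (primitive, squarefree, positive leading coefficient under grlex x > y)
1. deg p = 2. The shape is more complex than any degree-1 curve.
2. From the visible intercepts: one y-axis crossing is at y = 0; one x-axis crossing is at x = 0.
3. Assembling these constraints gives the stated polynomial.

2*x*y + 3*y^2 - 3*x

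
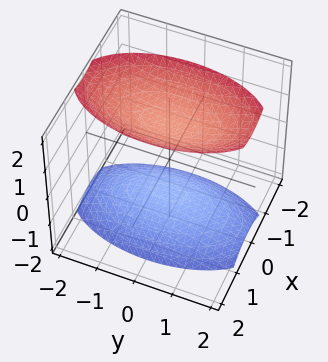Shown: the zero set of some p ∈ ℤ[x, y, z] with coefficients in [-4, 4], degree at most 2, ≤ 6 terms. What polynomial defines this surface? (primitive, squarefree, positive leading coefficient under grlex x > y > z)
The picture has 2 separate pieces.
Degree: two separate bowl-shaped sheets opening away from each other; a quadric, so deg p = 2.
Symmetries: the x ↦ −x reflection is a symmetry, so x appears only in even powers; mirror symmetry z ↦ −z ⇒ only even powers of z; mirror symmetry y ↦ −y ⇒ only even powers of y.
From the visible intercepts: it misses every integer gridline on the y-axis; no x-intercept at any integer in the box.
These observations pin down the coefficients.

3*x^2 + y^2 - 2*z^2 + 3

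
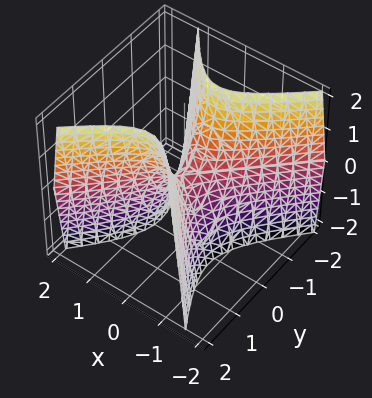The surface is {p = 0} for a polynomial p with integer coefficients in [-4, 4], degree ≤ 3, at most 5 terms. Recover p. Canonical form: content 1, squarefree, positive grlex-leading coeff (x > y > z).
3*x^2 - x*y - 2*y^2 + z

First, the degree is 2 — the shape is more complex than any degree-1 surface.
Then, reading off the gridlines: one y-axis crossing is at y = 0; it crosses the z-axis at the gridline z = 0.
Finally, the integer polynomial consistent with all of this is the stated p.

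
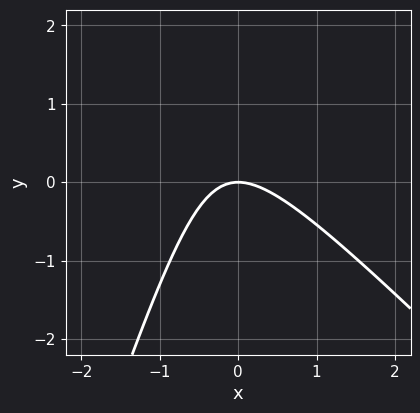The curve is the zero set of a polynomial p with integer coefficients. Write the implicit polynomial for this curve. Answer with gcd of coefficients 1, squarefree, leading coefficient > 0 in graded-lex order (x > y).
3*x^2 + 2*x*y - y^2 + 3*y

deg p = 2. No degree-1 curve has this shape.
Checking where it meets the axes: one x-axis crossing is at x = 0; one y-axis crossing is at y = 0.
Together with the visible shape, these determine p as stated.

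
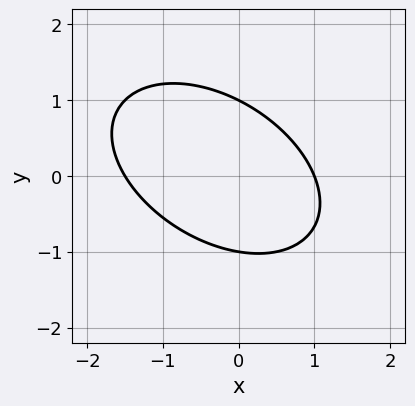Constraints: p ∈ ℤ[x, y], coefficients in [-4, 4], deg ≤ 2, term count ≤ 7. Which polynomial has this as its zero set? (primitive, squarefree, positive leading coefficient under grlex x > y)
2*x^2 + 2*x*y + 3*y^2 + x - 3

First, the degree is 2 — a generic line meets the curve in up to 2 points.
Then, from the visible intercepts: one x-axis crossing is at x = 1; the y-axis gridline crossings are at y ∈ {-1, 1}.
Finally, putting this together gives p.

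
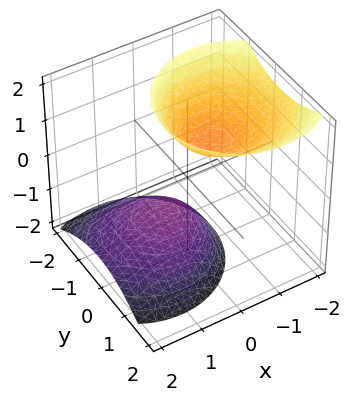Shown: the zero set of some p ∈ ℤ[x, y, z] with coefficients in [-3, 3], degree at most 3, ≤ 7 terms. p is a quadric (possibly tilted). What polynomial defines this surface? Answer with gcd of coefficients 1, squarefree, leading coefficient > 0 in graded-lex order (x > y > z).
3*x^2 + 3*x*z + 3*y^2 - y*z - 2*z^2 + 2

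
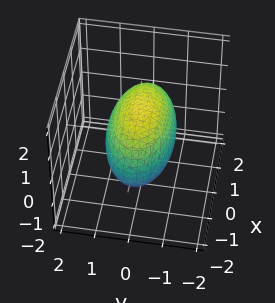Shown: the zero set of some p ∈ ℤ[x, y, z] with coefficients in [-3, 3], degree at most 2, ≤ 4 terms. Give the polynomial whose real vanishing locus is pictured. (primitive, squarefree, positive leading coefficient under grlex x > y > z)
1. The degree is 2 — a closed, bounded, convex surface; a quadric.
2. Symmetries: mirror symmetry z ↦ −z ⇒ only even powers of z; mirror symmetry x ↦ −x ⇒ only even powers of x; the y ↦ −y reflection is a symmetry, so y appears only in even powers.
3. Observable constraints: among the integer gridlines, it crosses the y-axis at y ∈ {-1, 1}.
4. Assembling these constraints gives the stated polynomial.

x^2 + 3*y^2 + 2*z^2 - 3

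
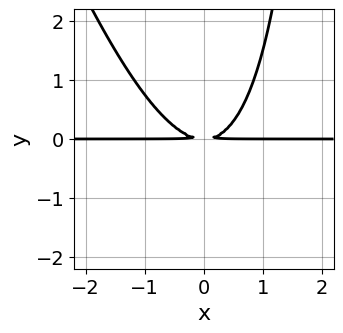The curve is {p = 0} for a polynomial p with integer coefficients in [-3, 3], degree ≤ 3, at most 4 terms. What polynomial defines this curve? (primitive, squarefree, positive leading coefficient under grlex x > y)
First, deg p = 3.
Next, from the axis intercepts and sections: the visible x-axis segment lies entirely on the curve.
Finally, fitting integer coefficients to these (and the overall shape) gives p.

3*x^2*y + x*y^2 - 3*y^2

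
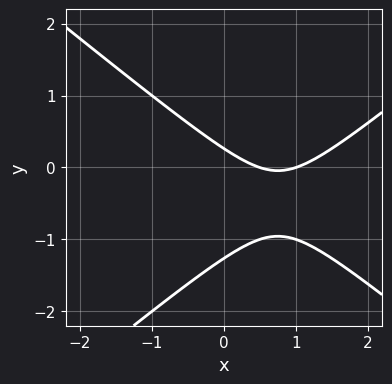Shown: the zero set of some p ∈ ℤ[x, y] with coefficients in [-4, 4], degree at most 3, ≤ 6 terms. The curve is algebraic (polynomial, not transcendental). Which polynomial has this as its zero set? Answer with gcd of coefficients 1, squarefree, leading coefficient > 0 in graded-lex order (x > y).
2*x^2 - 3*y^2 - 3*x - 3*y + 1

(a) The degree is 2 — no degree-1 curve has this shape.
(b) From the visible intercepts: it crosses the x-axis at the gridline x = 1.
(c) Fitting integer coefficients to these (and the overall shape) gives p.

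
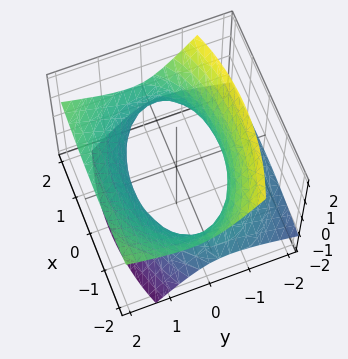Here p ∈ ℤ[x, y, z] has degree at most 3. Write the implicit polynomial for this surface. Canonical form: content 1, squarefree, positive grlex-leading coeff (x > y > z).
(a) The degree is 2 — a generic line meets the surface in up to 2 points.
(b) Checking where it meets the axes: it misses every integer gridline on the z-axis.
(c) Solving for integer coefficients yields p as stated.

x^2 + 2*y^2 - 3*y*z - 3*z^2 - 3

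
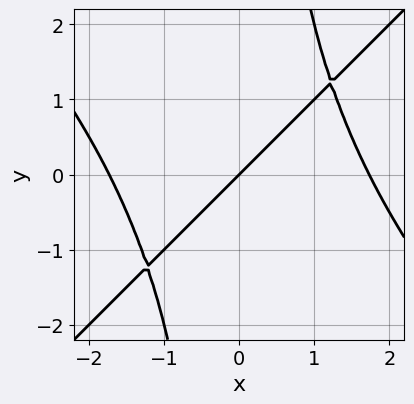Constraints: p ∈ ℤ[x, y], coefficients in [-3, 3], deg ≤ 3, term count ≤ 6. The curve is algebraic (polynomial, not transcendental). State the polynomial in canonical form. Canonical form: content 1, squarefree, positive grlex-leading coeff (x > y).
x^3 - x*y^2 - 3*x + 3*y

First, the degree is 3 — the shape is more complex than any degree-2 curve.
Next, from the axis intercepts and sections: it meets the x-axis at x = 0 (among the integer gridlines); one y-axis crossing is at y = 0.
Finally, assembling these constraints gives the stated polynomial.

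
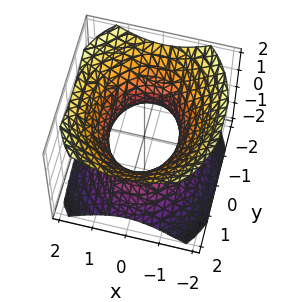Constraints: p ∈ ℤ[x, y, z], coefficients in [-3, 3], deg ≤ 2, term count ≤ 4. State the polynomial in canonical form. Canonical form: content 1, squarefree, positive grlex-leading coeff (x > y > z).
1. deg p = 2. An hourglass — one-sheet hyperboloid; a quadric.
2. Symmetries: it's symmetric under y → −y, forcing even powers of y; mirror symmetry x ↦ −x ⇒ only even powers of x; it's symmetric under z → −z, forcing even powers of z.
3. From the axis intercepts and sections: the surface avoids every integer z-axis point in the box; among the integer gridlines, it crosses the x-axis at x ∈ {-1, 1}.
4. Solving for integer coefficients yields p as stated.

3*x^2 + 2*y^2 - 3*z^2 - 3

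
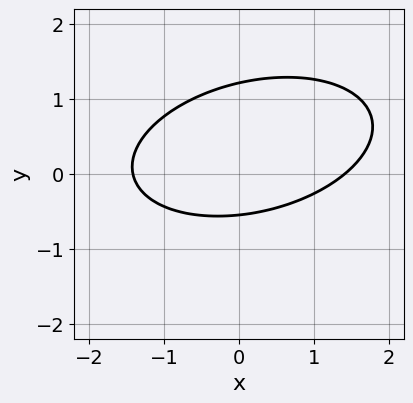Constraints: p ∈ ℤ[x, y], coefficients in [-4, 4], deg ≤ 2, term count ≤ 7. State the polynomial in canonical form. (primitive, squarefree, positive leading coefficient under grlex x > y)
x^2 - x*y + 3*y^2 - 2*y - 2

1. The degree is 2 — the shape is more complex than any degree-1 curve.
2. Solving for integer coefficients yields p as stated.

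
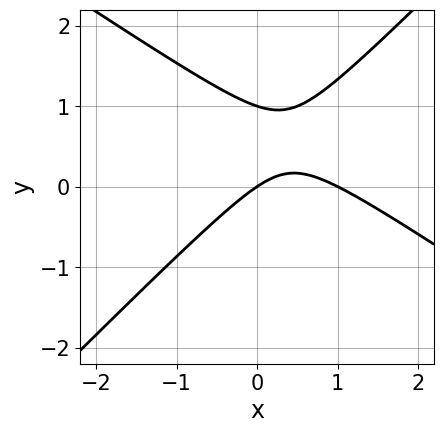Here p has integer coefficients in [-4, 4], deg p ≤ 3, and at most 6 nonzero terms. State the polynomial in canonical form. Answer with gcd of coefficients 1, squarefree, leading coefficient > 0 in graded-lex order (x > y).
2*x^2 + x*y - 3*y^2 - 2*x + 3*y

1. deg p = 2. A generic line meets the curve in up to 2 points.
2. From the visible intercepts: the y-axis gridline crossings are at y ∈ {0, 1}; among the integer gridlines, it crosses the x-axis at x ∈ {0, 1}.
3. Fitting integer coefficients to these (and the overall shape) gives p.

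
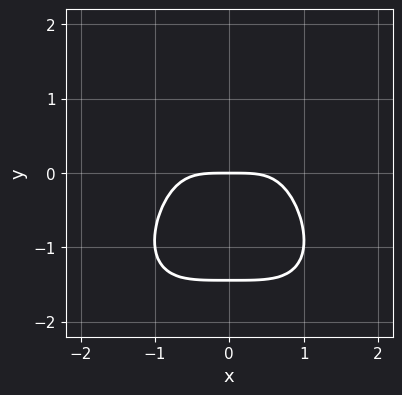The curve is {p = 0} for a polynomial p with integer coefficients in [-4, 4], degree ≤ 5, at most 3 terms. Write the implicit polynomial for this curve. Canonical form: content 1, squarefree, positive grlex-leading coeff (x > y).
First, deg p = 4.
Next, symmetries: mirror symmetry x ↦ −x ⇒ only even powers of x.
Next, from the axis intercepts and sections: it meets the x-axis at x = 0 (among the integer gridlines); it meets the y-axis at y = 0 (among the integer gridlines).
Finally, matching integer coefficients to the picture gives p.

2*x^4 + y^4 + 3*y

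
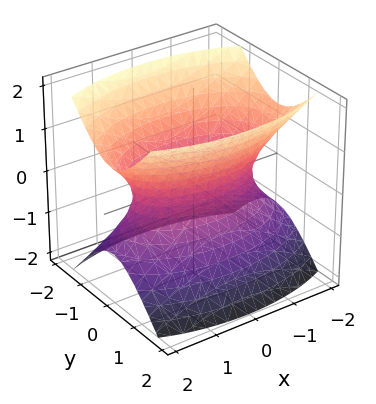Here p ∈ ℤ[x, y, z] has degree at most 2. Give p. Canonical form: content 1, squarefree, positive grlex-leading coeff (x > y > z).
(a) Degree: one connected sheet with a waist; a quadric, so deg p = 2.
(b) Symmetries: mirror symmetry y ↦ −y ⇒ only even powers of y; mirror symmetry z ↦ −z ⇒ only even powers of z; it's symmetric under x → −x, forcing even powers of x.
(c) Against the integer gridlines: no z-intercept at any integer in the box.
(d) Solving for integer coefficients yields p as stated.

x^2 + 3*y^2 - 2*z^2 - 2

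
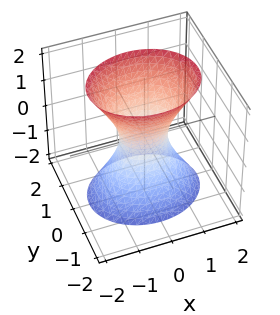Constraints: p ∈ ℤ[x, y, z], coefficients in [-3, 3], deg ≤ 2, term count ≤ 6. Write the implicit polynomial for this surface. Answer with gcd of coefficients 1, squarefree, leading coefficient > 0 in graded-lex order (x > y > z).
2*x^2 + 3*y^2 - z^2 - 1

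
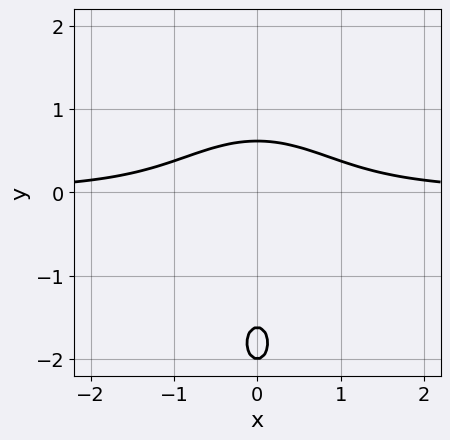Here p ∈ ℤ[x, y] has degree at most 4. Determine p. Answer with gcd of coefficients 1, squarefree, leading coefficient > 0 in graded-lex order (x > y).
1. Degree: no degree-2 curve has this shape, so deg p = 3.
2. Symmetries: it's symmetric under x → −x, forcing even powers of x.
3. From the visible intercepts: it meets the y-axis at y = -2 (among the integer gridlines); no x-intercept at any integer in the box.
4. Together with the visible shape, these determine p as stated.

3*x^2*y + y^3 + 3*y^2 + y - 2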